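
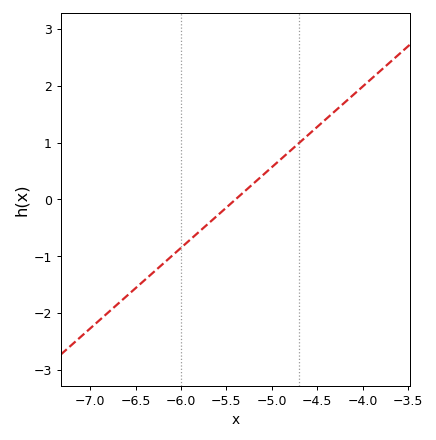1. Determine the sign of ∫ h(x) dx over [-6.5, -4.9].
negative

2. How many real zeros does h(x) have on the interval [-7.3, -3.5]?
1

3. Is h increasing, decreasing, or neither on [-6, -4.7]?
increasing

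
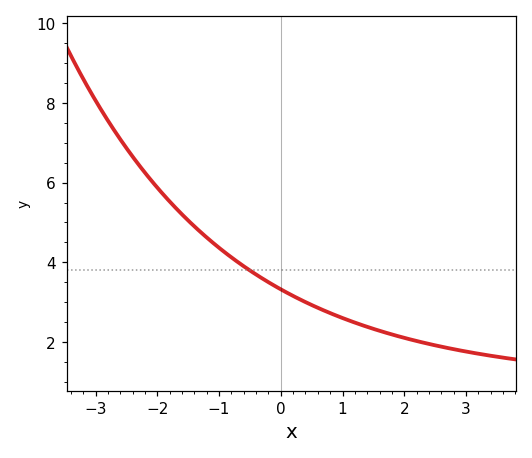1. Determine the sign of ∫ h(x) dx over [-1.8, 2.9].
positive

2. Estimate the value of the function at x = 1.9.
2.2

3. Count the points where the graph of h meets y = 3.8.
1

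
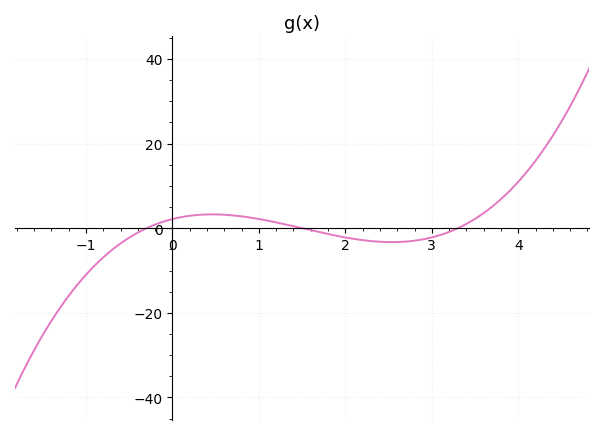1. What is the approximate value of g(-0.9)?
-8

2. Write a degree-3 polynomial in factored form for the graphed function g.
y = 1.46(x + 0.3)(x - 1.5)(x - 3.3)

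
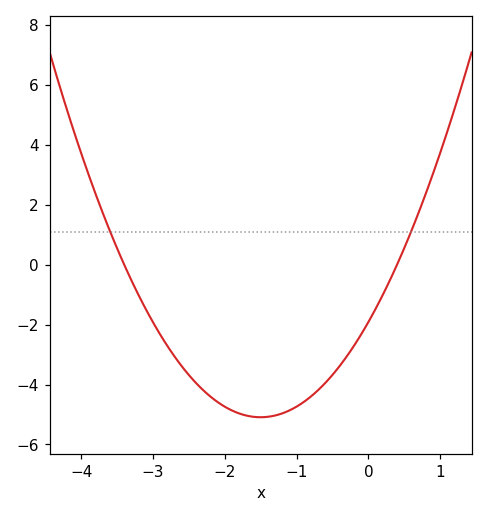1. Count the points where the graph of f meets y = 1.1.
2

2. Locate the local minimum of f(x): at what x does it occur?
-1.5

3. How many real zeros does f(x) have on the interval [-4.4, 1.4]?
2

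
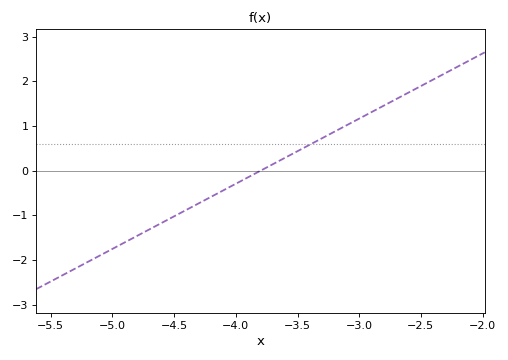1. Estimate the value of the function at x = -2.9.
1.31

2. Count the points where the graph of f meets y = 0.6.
1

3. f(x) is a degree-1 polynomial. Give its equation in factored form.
y = 1.46(x + 3.8)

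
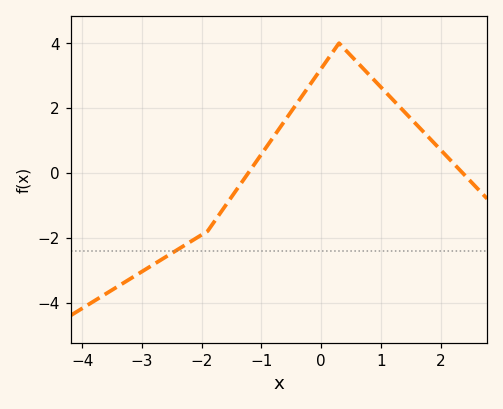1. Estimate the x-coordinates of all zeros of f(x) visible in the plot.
-1.2, 2.4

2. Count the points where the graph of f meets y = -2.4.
1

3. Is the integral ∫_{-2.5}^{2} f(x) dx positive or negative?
positive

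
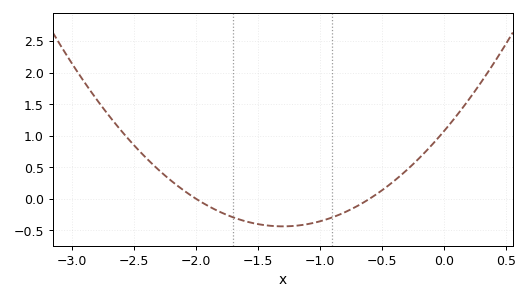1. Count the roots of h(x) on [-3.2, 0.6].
2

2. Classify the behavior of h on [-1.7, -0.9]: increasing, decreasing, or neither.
neither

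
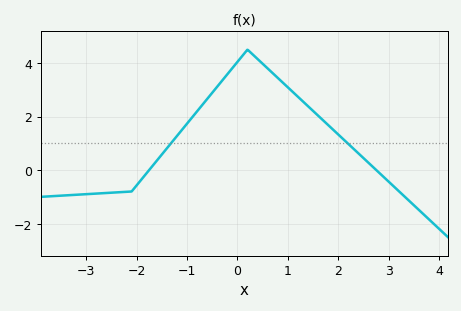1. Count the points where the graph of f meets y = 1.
2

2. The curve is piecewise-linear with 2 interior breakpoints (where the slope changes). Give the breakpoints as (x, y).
(-2.1, -0.8); (0.2, 4.5)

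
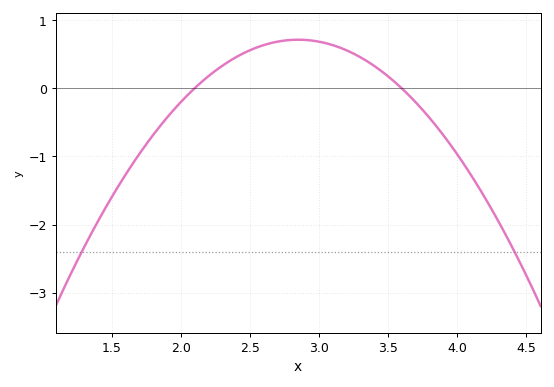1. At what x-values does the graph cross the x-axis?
2.1, 3.6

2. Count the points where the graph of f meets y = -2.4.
2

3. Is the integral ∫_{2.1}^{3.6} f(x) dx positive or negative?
positive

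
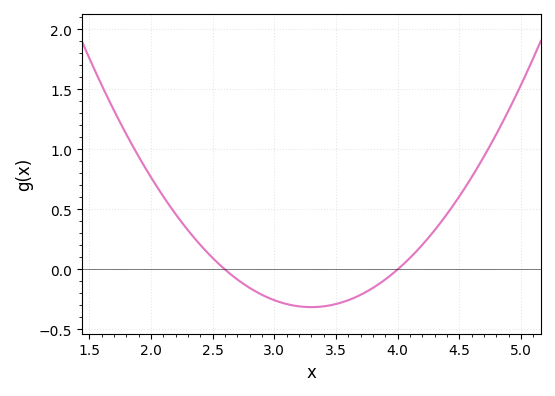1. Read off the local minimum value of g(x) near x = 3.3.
-0.314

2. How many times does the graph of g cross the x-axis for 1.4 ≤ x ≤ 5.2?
2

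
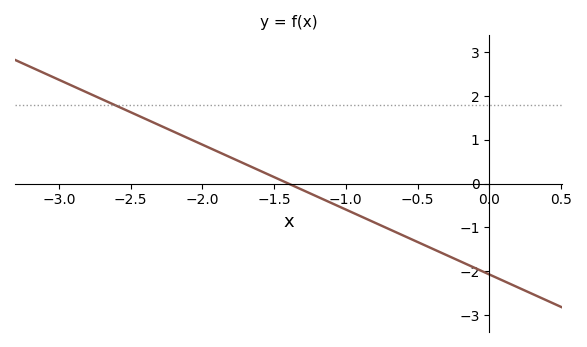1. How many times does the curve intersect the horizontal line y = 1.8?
1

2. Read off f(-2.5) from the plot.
1.63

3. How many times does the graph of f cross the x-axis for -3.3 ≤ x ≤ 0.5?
1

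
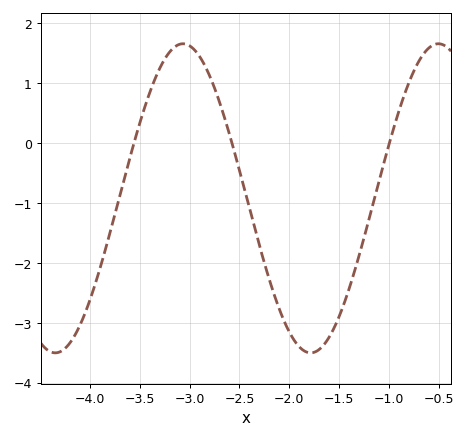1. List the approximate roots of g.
-3.56, -2.57, -0.994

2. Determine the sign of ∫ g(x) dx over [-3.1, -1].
negative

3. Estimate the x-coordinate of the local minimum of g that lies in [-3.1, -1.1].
-1.78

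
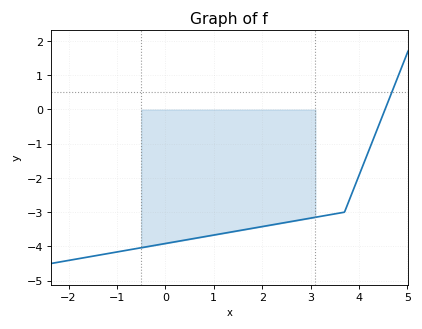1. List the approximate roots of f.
4.54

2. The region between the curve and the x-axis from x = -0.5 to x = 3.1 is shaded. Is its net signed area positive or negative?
negative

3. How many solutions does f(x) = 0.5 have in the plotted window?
1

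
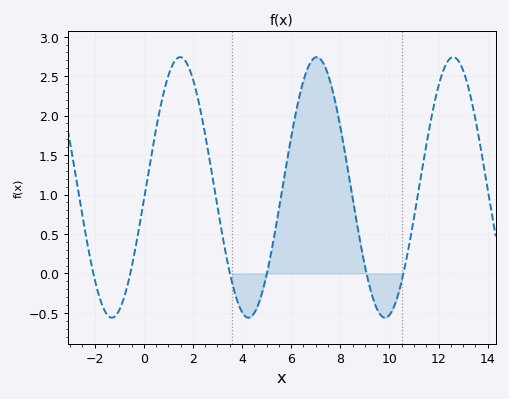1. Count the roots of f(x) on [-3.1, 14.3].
6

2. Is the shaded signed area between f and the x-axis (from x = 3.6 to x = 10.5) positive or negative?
positive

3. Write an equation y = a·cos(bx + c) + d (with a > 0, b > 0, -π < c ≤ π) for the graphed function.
y = 1.65cos(1.1x - 1.7) + 1.09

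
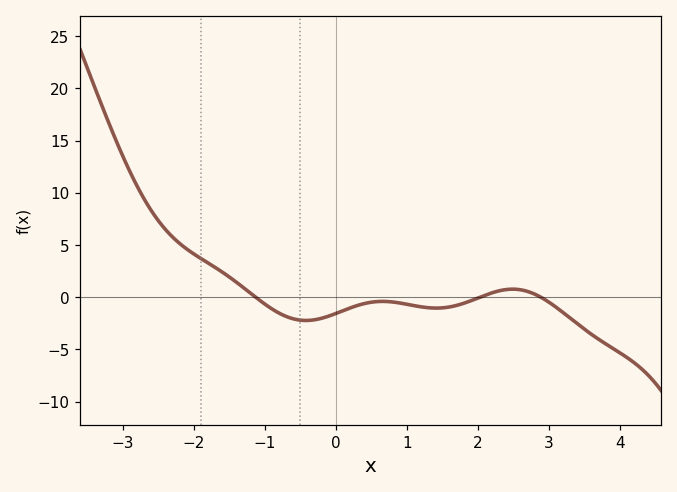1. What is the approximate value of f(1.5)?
-1.02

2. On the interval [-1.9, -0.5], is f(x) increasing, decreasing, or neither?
decreasing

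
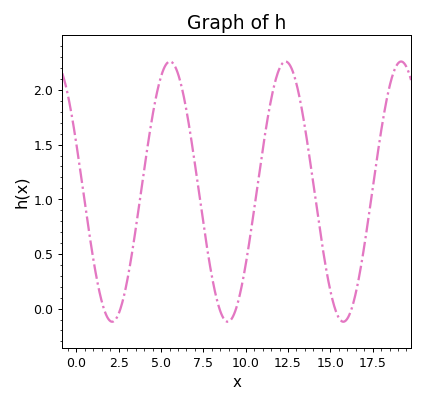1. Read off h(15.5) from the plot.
-0.084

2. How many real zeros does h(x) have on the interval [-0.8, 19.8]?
6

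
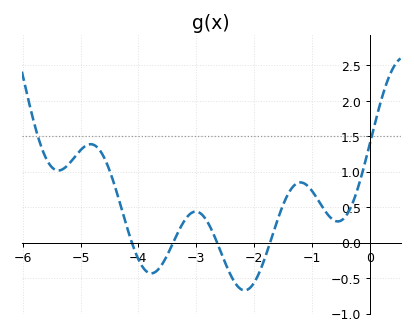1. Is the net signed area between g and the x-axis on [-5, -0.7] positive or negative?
positive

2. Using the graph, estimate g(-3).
0.45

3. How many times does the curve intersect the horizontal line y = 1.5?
2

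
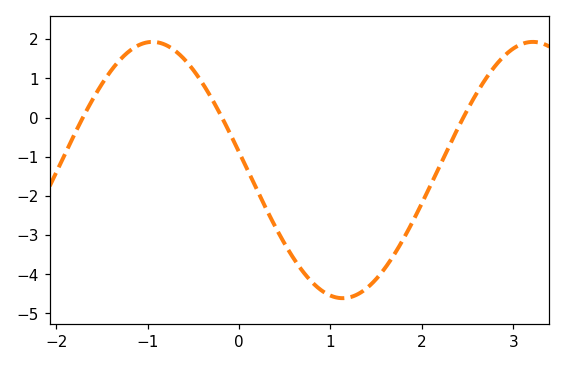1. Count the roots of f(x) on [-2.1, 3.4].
3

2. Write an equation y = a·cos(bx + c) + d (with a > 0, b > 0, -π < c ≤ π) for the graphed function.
y = 3.27cos(1.51x + 1.43) - 1.34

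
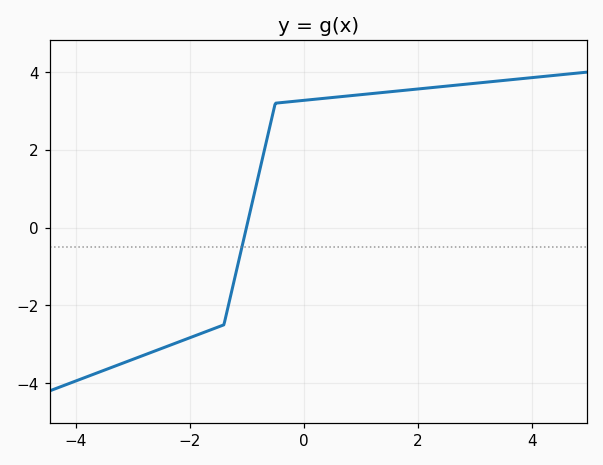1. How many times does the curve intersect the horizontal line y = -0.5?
1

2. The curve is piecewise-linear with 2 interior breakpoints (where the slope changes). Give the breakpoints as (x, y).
(-1.4, -2.5); (-0.5, 3.2)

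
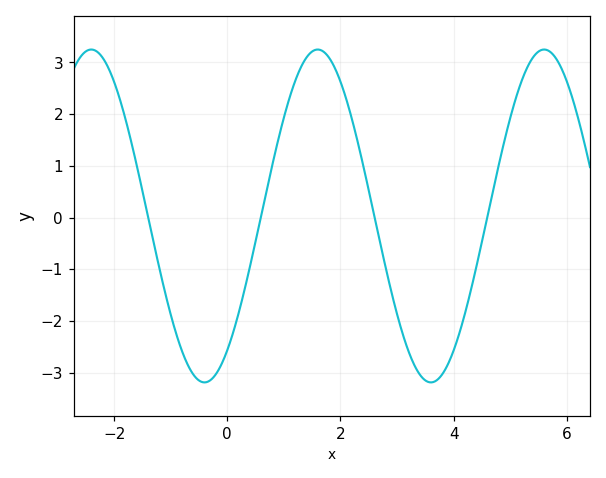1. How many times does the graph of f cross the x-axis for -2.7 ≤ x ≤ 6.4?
4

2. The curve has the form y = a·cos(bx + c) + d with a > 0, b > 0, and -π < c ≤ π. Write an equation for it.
y = 3.22cos(1.57x - 2.51) + 0.03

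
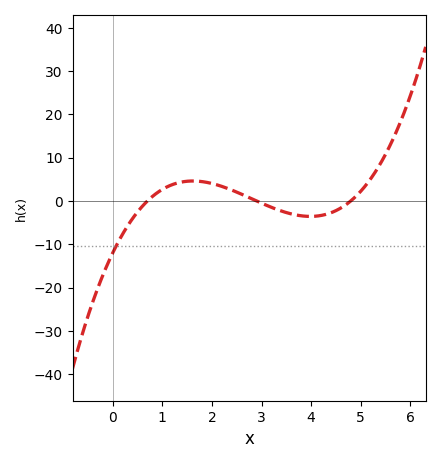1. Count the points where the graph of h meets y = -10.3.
1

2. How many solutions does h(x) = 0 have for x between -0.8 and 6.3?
3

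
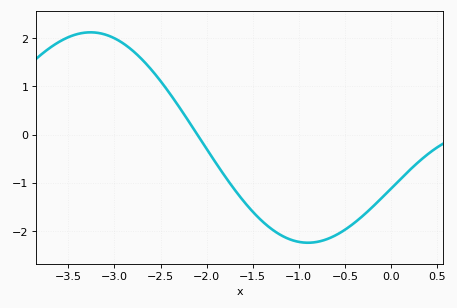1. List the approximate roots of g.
-2.1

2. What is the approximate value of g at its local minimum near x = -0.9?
-2.25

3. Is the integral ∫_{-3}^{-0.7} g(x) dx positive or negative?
negative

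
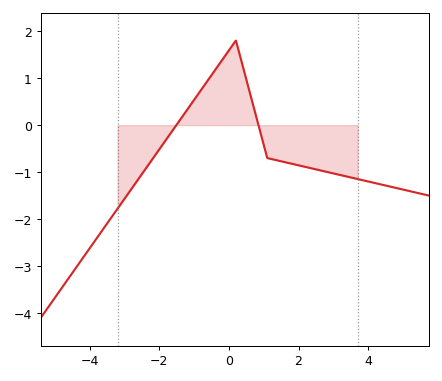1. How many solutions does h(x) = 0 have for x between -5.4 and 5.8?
2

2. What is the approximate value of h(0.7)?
0.4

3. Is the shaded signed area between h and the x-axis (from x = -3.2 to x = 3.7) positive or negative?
negative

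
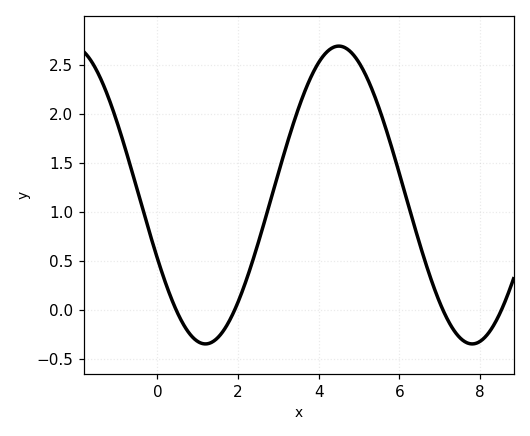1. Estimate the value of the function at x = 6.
1.38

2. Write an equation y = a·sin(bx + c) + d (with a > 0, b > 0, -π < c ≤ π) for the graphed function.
y = 1.52sin(0.95x - 2.7) + 1.17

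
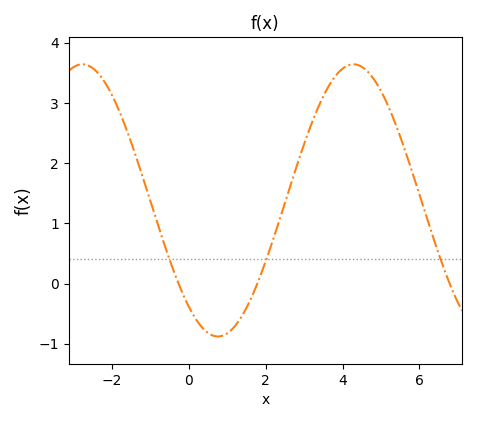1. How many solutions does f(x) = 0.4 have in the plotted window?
3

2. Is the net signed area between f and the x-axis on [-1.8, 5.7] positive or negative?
positive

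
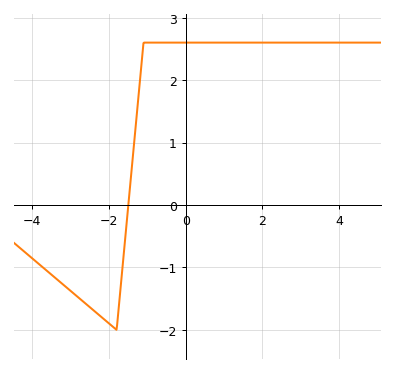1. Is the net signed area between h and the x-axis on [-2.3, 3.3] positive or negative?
positive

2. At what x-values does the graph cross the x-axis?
-1.4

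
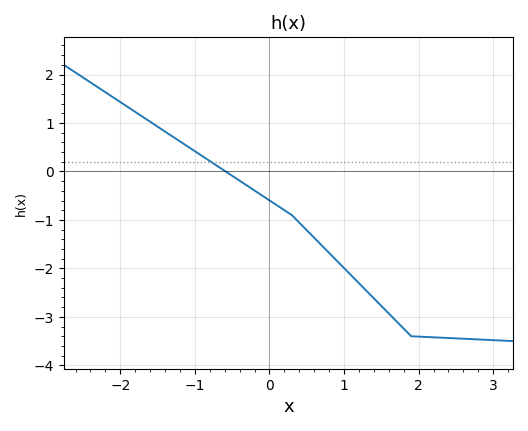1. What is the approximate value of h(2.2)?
-3.4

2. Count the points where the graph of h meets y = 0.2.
1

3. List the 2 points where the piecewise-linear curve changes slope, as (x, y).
(0.3, -0.9); (1.9, -3.4)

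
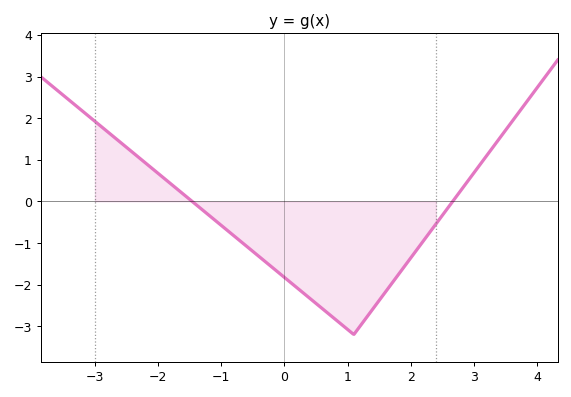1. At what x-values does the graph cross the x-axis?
-1.4, 2.6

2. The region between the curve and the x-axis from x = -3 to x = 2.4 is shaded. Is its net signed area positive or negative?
negative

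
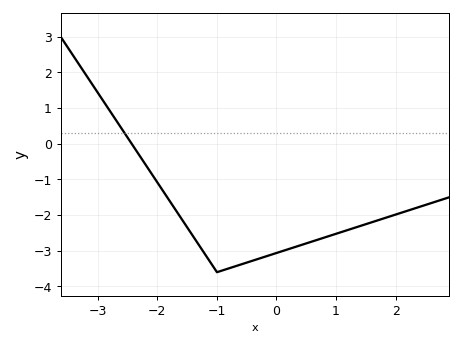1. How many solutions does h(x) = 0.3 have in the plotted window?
1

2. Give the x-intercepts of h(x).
-2.4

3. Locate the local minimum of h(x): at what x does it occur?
-1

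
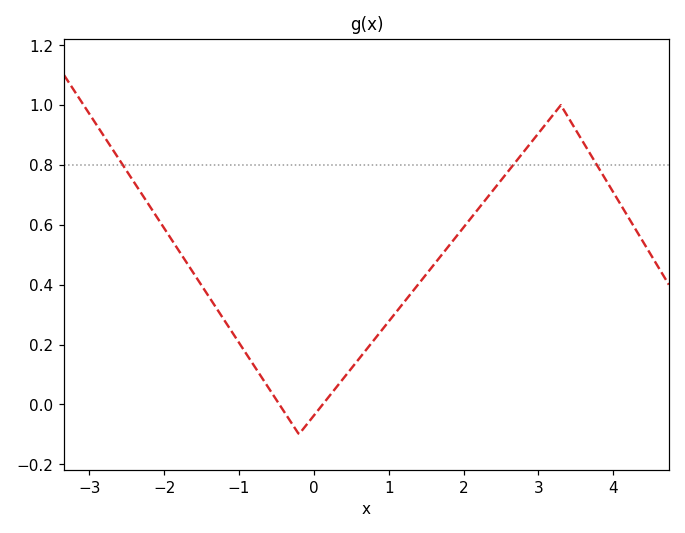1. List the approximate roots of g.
-0.462, 0.118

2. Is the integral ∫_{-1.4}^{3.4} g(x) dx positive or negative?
positive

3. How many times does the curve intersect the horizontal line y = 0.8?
3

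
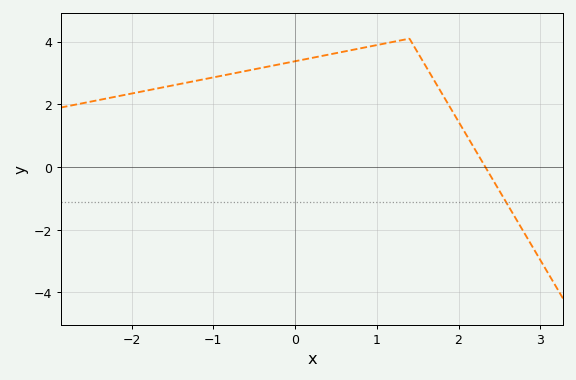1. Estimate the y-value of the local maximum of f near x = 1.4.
4.1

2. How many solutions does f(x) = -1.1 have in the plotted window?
1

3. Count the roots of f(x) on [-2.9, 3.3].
1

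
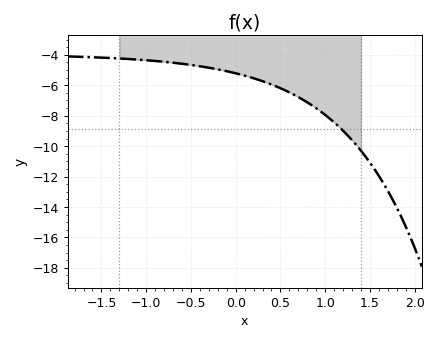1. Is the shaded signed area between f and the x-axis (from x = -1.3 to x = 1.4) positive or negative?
negative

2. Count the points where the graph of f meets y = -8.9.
1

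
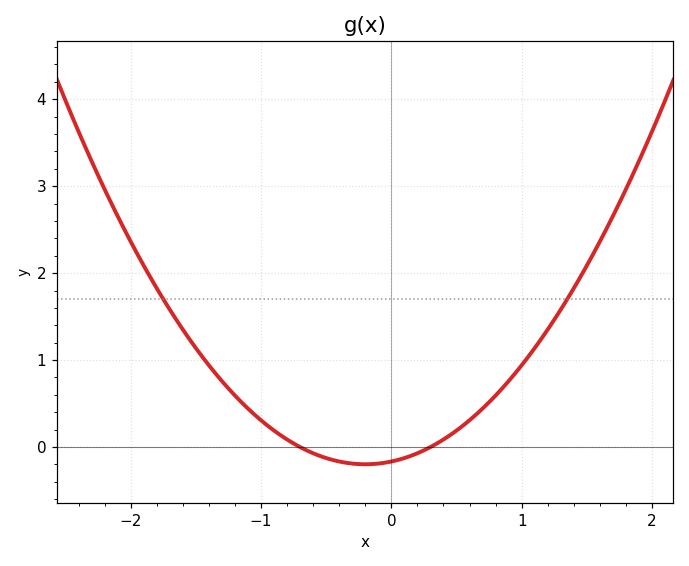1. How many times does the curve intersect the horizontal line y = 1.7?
2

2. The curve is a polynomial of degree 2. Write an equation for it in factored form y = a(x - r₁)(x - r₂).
y = 0.79(x + 0.7)(x - 0.3)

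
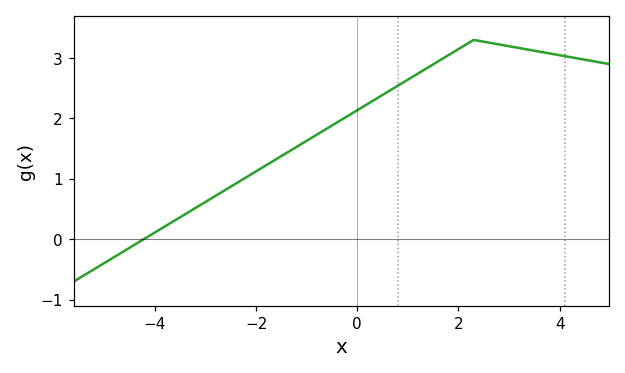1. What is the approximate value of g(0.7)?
2.49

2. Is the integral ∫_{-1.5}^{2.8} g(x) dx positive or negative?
positive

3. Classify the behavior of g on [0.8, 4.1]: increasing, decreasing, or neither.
neither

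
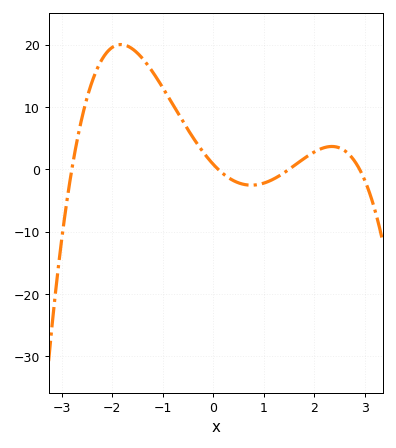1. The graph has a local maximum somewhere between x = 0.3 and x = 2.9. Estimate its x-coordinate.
2.35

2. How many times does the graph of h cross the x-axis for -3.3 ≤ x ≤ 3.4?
4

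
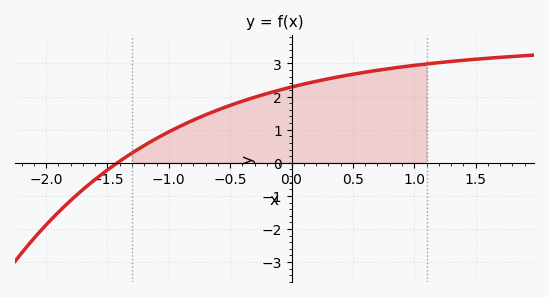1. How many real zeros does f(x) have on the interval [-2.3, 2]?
1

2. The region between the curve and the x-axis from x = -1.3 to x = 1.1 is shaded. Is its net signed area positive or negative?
positive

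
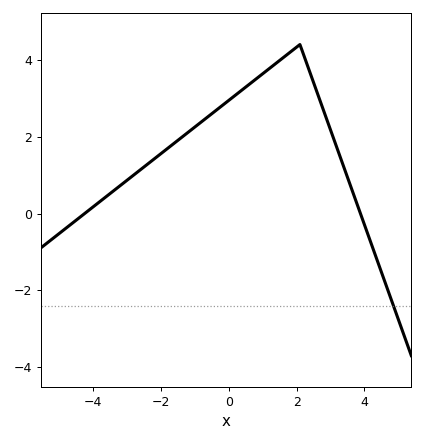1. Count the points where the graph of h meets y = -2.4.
1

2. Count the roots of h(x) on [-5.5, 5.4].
2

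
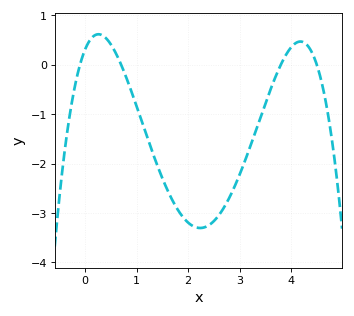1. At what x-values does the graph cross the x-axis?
-0.1, 0.7, 3.8, 4.5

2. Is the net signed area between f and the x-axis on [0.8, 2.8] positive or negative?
negative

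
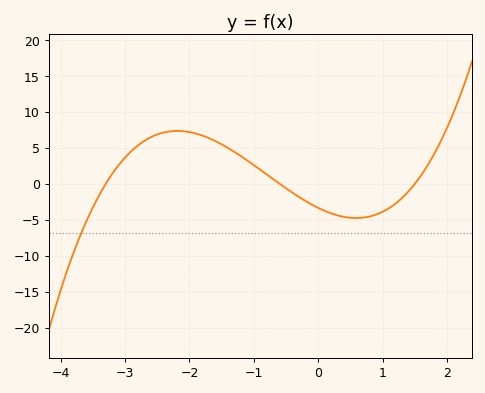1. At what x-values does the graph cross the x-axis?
-3.3, -0.6, 1.5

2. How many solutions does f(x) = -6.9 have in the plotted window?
1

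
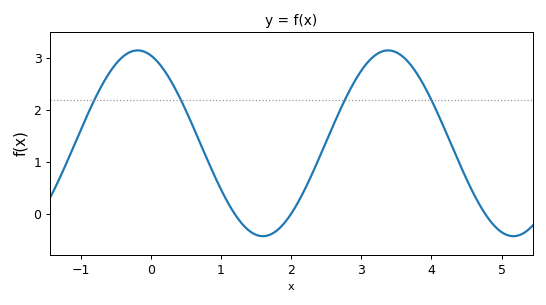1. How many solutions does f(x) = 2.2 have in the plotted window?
4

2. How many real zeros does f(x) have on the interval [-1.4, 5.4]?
3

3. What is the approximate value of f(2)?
0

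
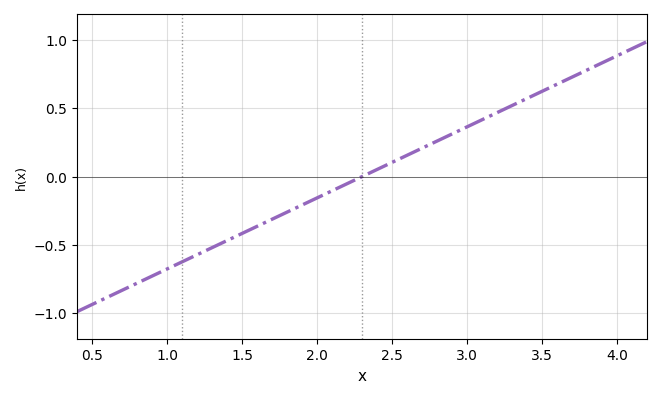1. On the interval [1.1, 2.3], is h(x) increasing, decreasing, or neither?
increasing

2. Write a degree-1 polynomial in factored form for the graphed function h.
y = 0.52(x - 2.3)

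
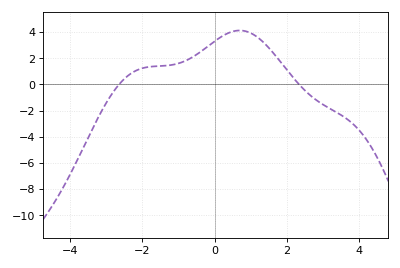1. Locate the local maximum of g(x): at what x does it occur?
0.6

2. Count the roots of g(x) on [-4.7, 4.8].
2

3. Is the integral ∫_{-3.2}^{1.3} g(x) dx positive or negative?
positive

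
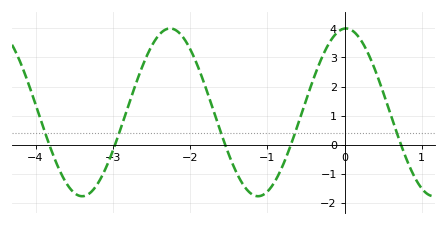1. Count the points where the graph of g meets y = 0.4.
5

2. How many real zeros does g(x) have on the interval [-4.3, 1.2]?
5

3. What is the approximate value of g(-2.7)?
2.1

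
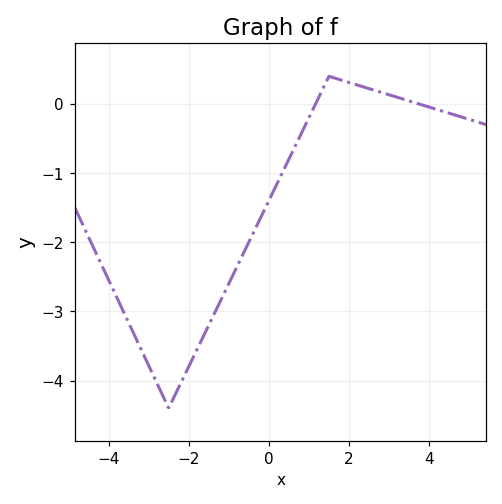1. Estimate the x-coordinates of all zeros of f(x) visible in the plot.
1.17, 3.75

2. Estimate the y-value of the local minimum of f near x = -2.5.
-4.4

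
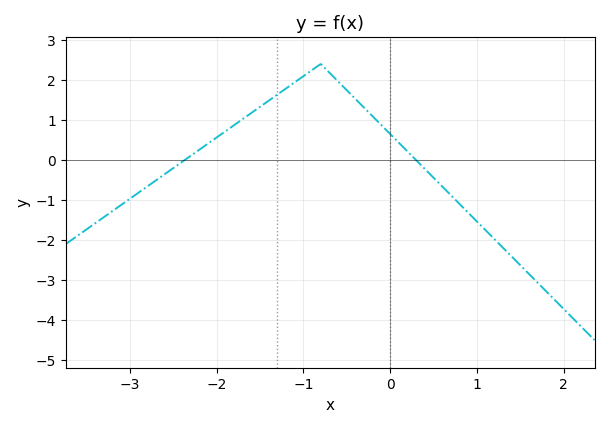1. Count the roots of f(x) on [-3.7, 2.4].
2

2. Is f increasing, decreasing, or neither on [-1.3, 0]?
neither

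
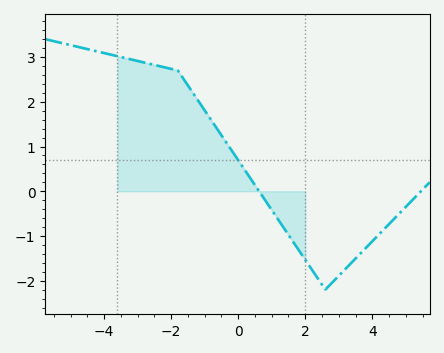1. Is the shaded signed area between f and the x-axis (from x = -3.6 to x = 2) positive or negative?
positive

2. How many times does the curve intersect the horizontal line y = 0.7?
1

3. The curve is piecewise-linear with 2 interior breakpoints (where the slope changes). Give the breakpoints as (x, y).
(-1.8, 2.7); (2.6, -2.2)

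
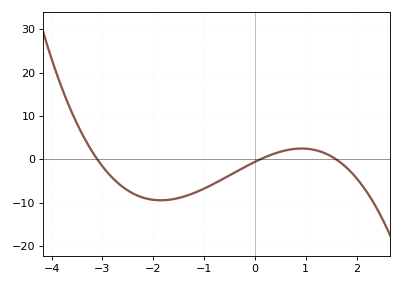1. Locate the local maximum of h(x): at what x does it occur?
0.9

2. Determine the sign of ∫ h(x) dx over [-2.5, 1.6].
negative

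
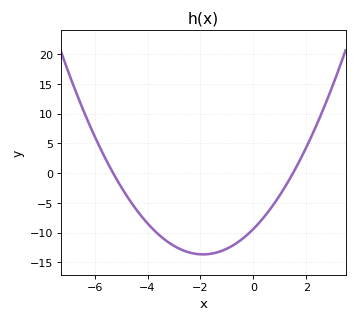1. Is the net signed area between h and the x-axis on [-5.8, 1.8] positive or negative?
negative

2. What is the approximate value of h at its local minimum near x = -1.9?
-13.6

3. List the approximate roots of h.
-5.3, 1.5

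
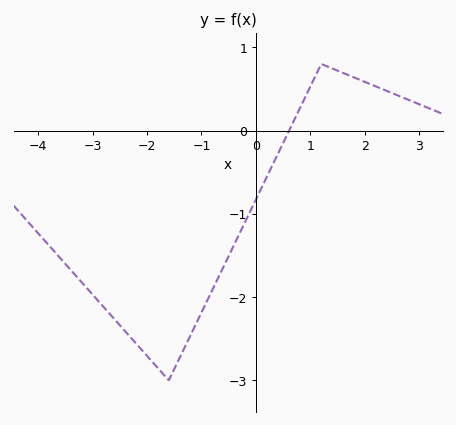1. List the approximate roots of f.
0.6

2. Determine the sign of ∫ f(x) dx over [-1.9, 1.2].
negative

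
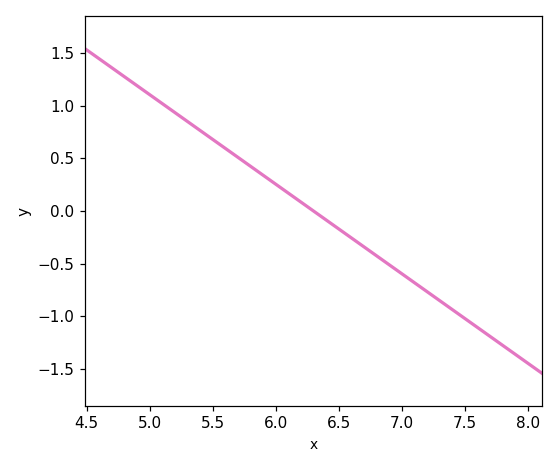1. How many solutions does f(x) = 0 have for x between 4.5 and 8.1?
1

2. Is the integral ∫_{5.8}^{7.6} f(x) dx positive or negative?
negative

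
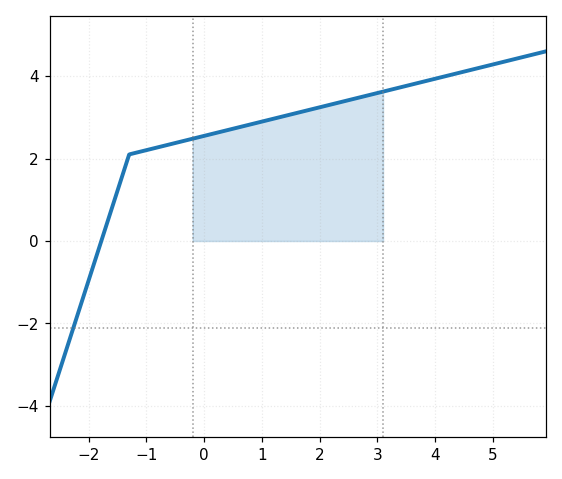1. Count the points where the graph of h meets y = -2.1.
1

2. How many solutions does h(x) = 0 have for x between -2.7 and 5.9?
1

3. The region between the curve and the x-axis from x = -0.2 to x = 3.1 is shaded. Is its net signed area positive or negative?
positive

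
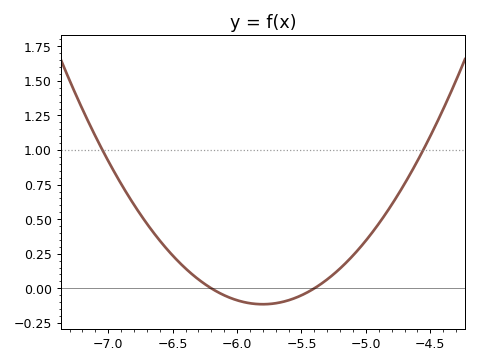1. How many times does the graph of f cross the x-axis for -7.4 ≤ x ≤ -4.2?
2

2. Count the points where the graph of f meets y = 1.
2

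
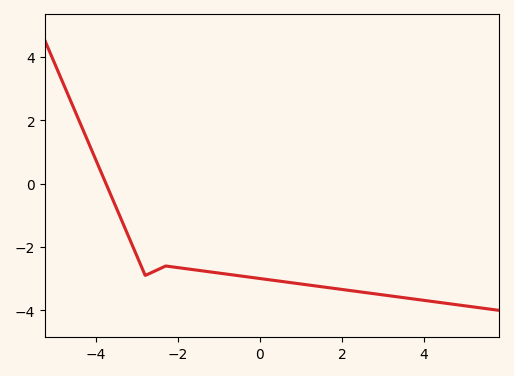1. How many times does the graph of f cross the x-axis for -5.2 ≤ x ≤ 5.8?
1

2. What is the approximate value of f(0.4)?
-3.06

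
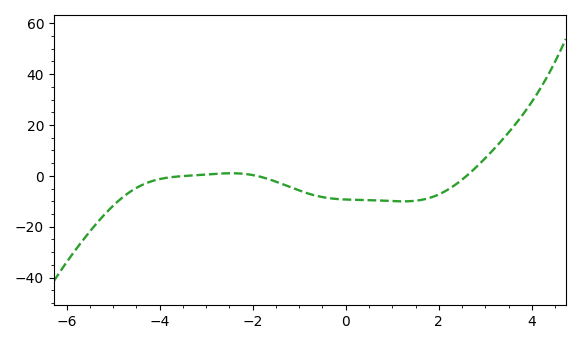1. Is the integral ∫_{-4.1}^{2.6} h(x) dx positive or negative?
negative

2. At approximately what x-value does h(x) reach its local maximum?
-2.4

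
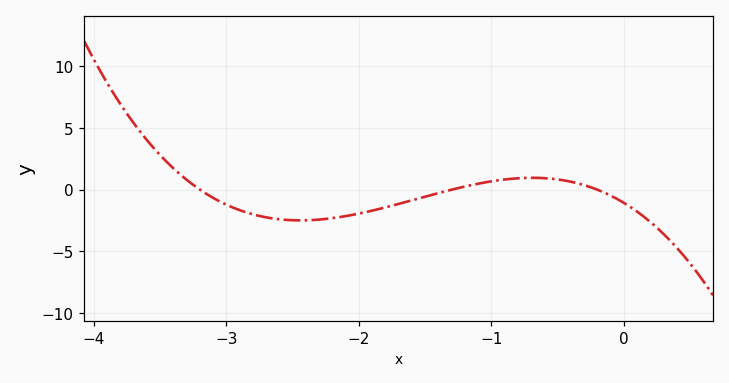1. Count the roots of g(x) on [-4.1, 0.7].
3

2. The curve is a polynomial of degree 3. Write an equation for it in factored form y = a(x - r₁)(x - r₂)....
y = -1.28(x + 3.2)(x + 1.3)(x + 0.2)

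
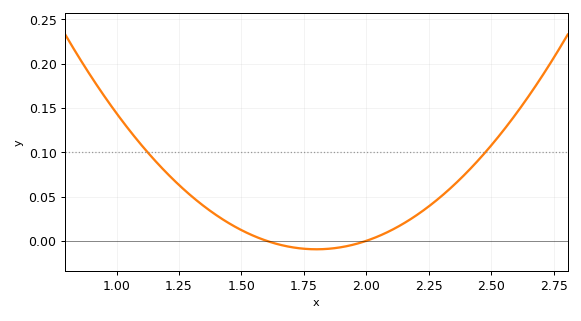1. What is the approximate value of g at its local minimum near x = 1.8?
-0.01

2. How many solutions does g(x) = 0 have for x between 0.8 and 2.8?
2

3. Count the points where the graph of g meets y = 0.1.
2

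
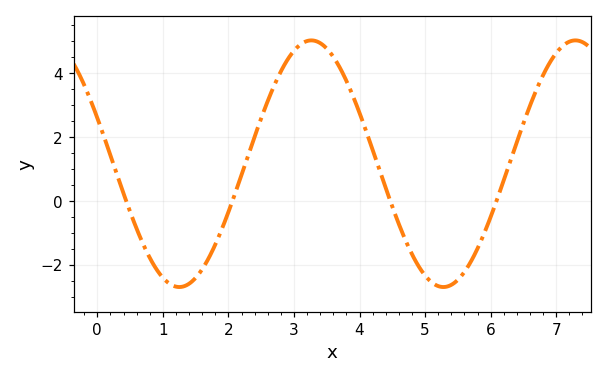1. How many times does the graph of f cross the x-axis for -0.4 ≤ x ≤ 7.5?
4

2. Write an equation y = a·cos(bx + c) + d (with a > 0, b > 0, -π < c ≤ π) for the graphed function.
y = 3.86cos(1.56x + 1.19) + 1.16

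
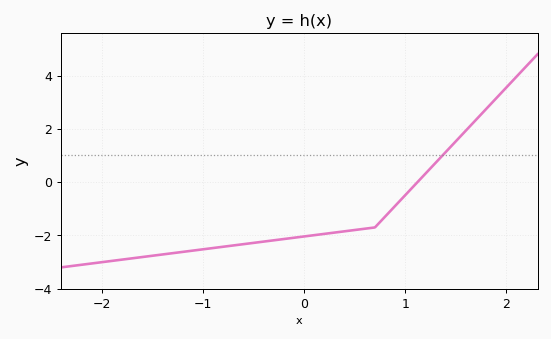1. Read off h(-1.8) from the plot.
-2.91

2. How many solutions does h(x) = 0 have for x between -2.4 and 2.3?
1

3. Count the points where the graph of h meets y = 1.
1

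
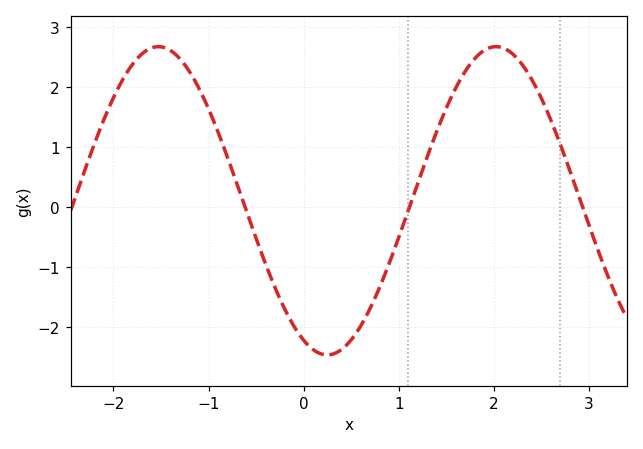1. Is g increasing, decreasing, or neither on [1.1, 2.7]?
neither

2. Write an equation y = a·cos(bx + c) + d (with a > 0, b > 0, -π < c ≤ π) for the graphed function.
y = 2.57cos(1.8x + 2.7) + 0.11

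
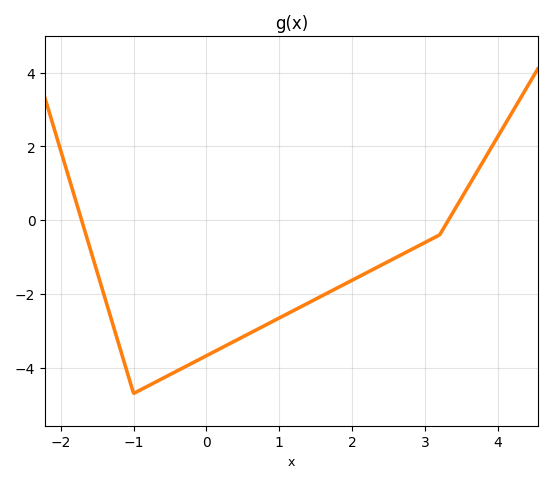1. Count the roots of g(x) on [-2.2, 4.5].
2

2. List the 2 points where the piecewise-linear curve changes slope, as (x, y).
(-1, -4.7); (3.2, -0.4)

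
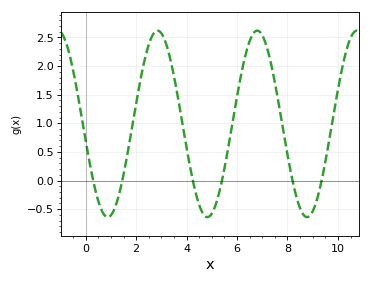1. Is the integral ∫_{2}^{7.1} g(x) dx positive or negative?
positive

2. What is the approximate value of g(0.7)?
-0.6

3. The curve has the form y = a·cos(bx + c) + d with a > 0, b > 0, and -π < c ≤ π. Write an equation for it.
y = 1.63cos(1.6x + 1.8) + 0.99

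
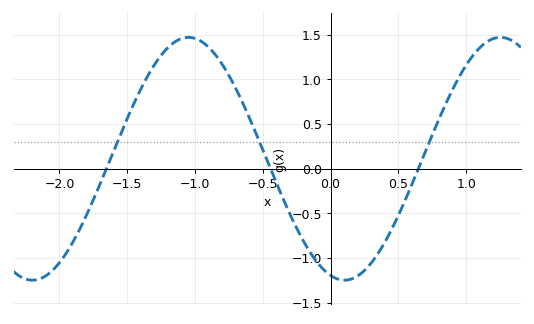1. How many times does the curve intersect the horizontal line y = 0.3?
3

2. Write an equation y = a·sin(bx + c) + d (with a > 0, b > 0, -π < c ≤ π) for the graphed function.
y = 1.36sin(2.7x - 1.9) + 0.11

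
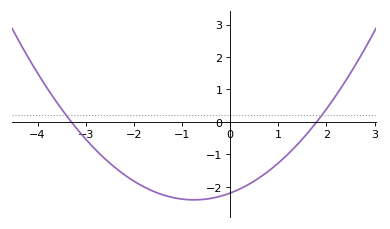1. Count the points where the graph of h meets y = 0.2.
2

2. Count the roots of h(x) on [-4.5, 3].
2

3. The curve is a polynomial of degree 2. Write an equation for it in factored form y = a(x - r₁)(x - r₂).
y = 0.37(x + 3.3)(x - 1.8)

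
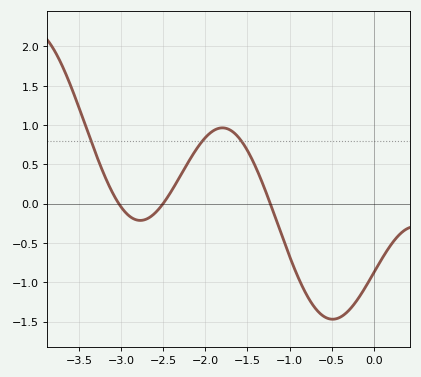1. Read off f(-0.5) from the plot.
-1.47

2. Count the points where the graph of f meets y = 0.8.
3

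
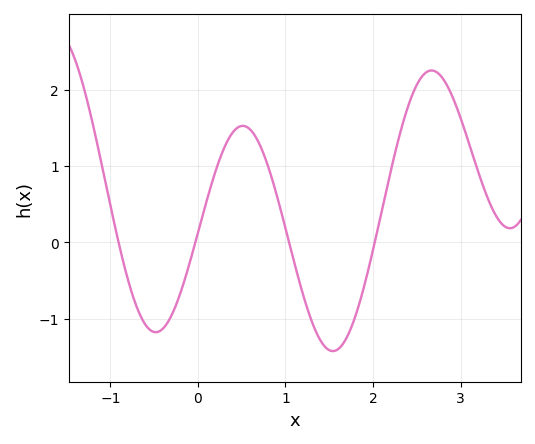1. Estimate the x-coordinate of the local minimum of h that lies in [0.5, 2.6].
1.54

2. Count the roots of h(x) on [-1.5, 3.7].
4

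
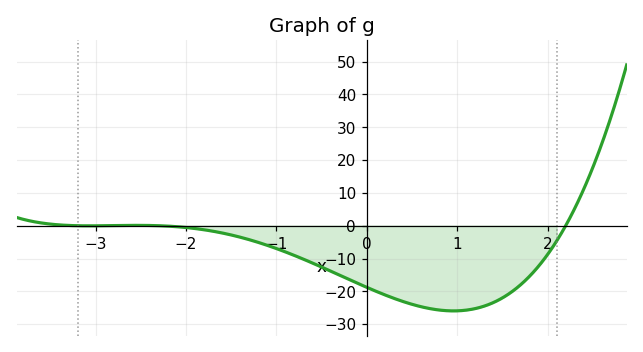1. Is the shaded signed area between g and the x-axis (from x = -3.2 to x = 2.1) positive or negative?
negative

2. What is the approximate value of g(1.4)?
-23.4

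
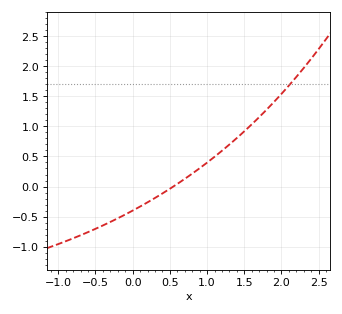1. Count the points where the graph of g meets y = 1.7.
1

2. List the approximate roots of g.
0.5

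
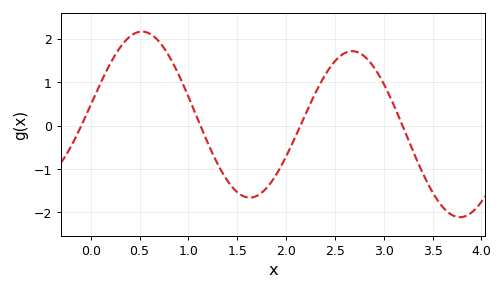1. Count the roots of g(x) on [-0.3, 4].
4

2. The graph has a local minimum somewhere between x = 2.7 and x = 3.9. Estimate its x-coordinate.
3.78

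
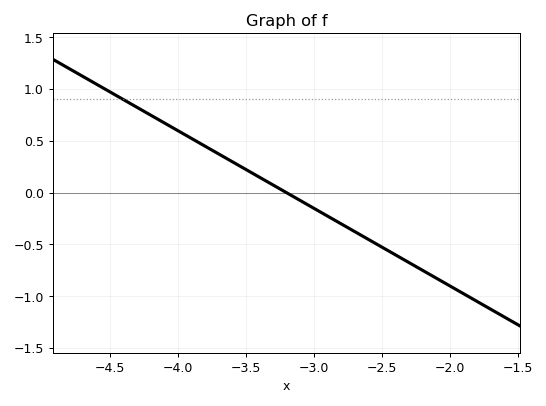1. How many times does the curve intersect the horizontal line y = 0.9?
1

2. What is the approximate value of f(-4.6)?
1.05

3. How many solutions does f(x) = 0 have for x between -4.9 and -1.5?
1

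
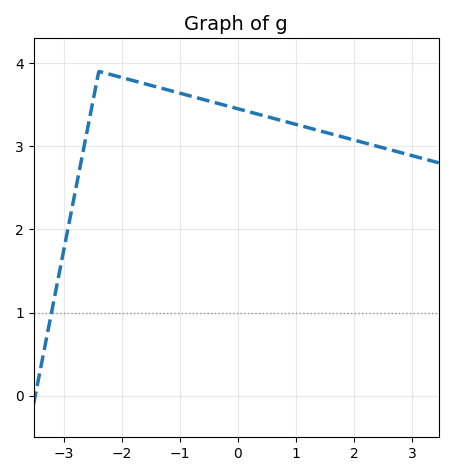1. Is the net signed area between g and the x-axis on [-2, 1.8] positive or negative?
positive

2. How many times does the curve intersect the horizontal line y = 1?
1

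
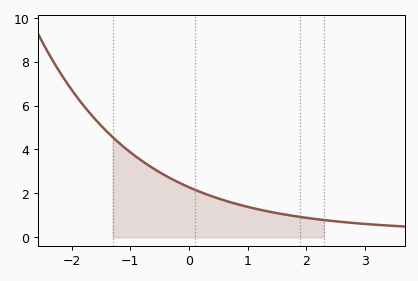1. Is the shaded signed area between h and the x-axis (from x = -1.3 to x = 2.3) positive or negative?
positive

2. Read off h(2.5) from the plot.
0.8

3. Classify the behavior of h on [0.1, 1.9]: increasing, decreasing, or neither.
decreasing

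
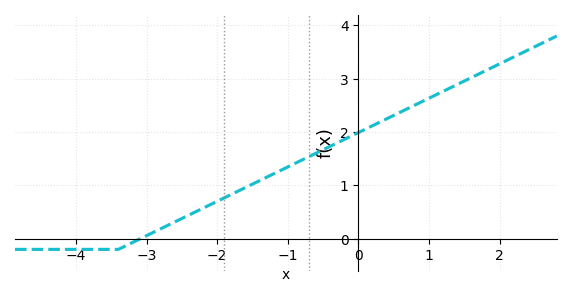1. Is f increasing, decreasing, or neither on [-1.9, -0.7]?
increasing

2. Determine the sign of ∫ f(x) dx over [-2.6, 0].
positive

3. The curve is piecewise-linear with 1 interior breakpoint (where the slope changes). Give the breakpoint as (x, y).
(-3.4, -0.2)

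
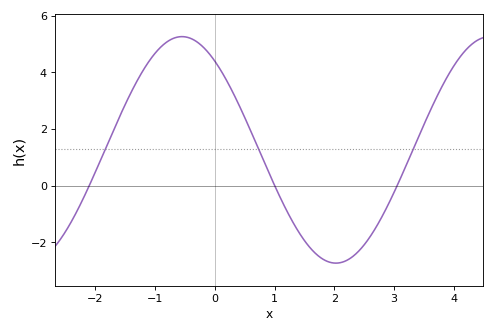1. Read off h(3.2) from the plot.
0.705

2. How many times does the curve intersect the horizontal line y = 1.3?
3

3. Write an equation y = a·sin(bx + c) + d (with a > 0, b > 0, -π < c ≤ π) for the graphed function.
y = 4sin(1.22x + 2.24) + 1.26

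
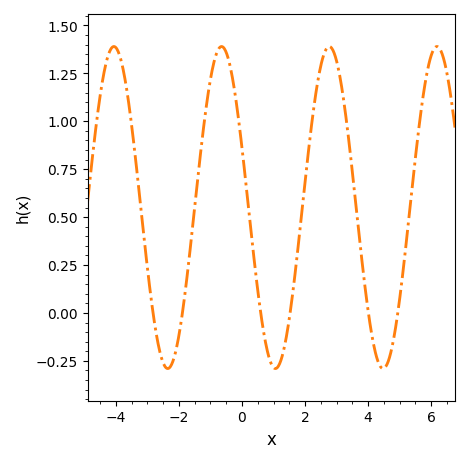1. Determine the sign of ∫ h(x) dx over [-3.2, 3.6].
positive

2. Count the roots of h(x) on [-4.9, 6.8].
6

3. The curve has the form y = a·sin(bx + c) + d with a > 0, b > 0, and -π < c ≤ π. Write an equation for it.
y = 0.84sin(1.8x + 2.8) + 0.55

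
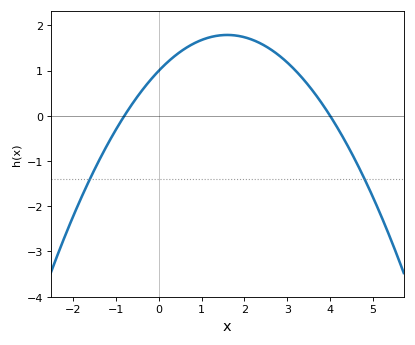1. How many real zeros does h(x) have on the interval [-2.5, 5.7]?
2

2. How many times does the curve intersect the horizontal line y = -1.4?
2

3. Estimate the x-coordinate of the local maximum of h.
1.6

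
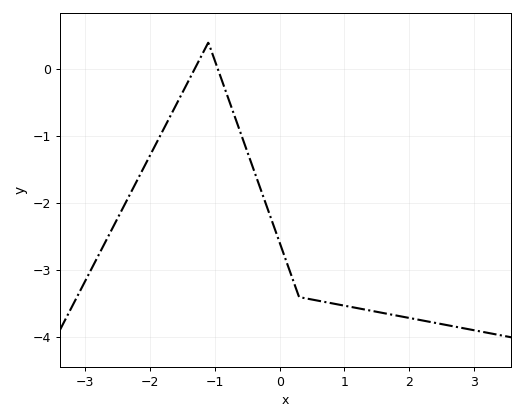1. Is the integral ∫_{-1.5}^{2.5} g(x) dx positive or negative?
negative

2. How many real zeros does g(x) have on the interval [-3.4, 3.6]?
2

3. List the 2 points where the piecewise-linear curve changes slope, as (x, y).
(-1.1, 0.4); (0.3, -3.4)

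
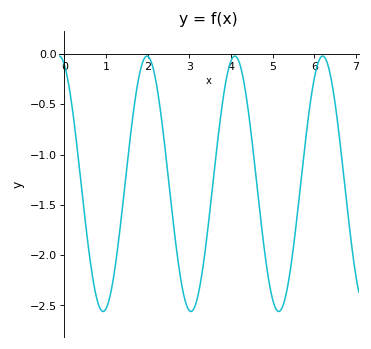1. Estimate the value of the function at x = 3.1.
-2.55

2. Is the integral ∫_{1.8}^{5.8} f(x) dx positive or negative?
negative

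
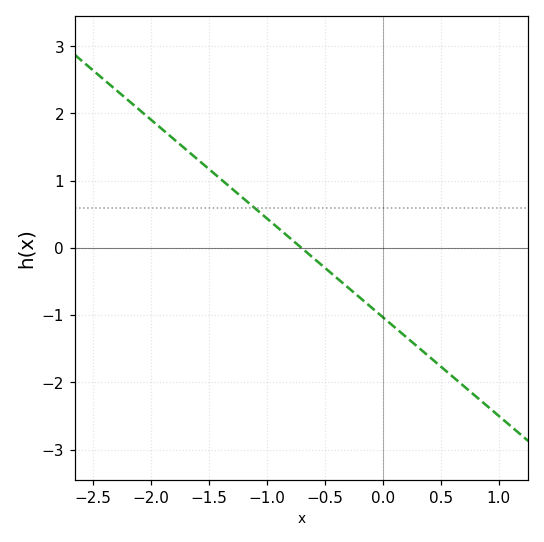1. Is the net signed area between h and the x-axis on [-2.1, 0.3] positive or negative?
positive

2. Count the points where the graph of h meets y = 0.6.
1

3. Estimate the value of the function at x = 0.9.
-2.4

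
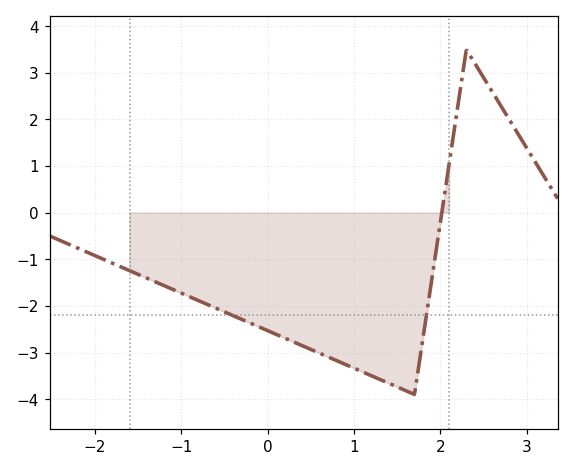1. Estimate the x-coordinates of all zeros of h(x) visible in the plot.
2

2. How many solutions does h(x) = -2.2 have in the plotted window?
2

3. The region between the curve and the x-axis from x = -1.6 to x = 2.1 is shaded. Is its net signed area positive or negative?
negative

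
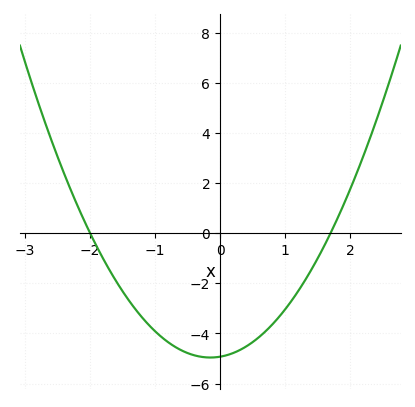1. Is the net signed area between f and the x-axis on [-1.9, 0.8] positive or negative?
negative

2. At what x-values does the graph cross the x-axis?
-2, 1.7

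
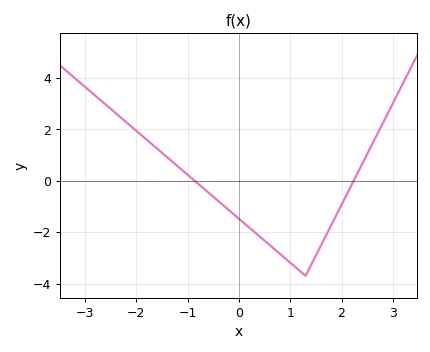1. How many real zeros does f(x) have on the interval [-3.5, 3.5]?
2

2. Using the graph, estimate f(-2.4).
2.63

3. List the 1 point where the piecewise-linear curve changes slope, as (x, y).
(1.3, -3.7)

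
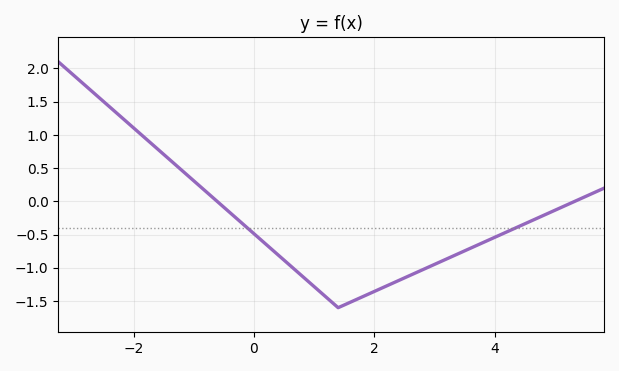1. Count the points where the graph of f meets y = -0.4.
2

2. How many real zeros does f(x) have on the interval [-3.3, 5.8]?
2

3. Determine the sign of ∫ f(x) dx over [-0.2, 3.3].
negative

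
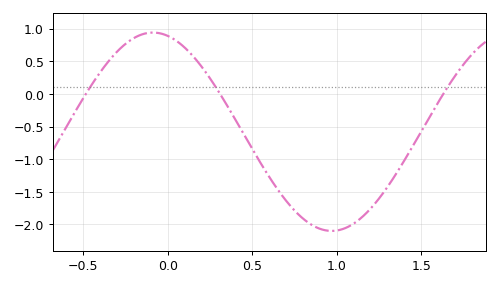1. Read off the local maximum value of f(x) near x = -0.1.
0.94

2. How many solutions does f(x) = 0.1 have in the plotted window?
3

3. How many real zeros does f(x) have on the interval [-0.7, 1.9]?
3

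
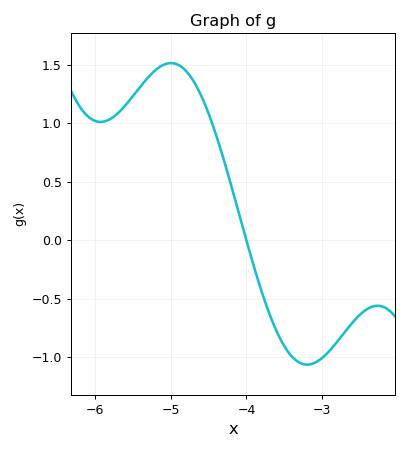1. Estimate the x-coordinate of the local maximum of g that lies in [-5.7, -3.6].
-5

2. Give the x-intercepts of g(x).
-4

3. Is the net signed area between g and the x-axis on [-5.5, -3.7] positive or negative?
positive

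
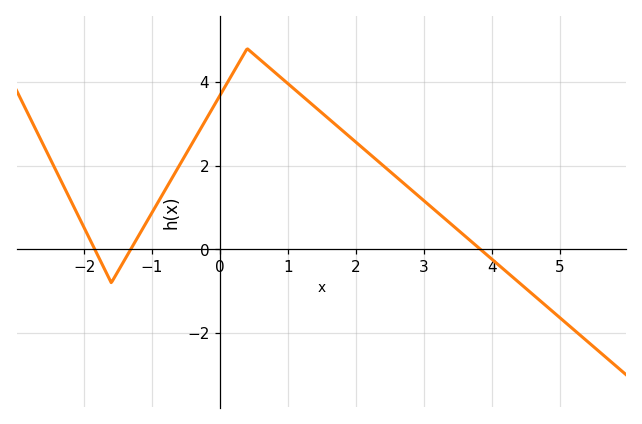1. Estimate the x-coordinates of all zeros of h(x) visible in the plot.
-1.8, -1.4, 3.8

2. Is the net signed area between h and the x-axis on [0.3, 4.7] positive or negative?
positive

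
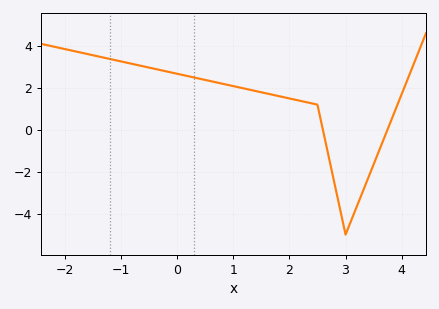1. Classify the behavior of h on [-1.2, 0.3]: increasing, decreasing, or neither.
decreasing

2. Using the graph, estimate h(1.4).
1.85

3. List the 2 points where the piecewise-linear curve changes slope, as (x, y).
(2.5, 1.2); (3, -5)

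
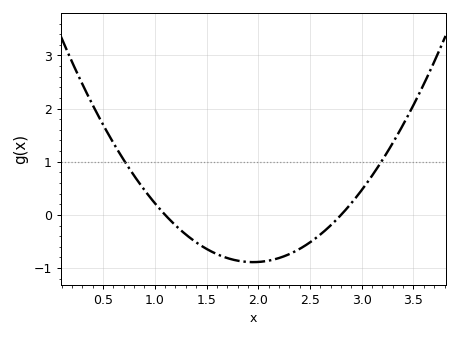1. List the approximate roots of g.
1.1, 2.8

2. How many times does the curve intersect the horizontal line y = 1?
2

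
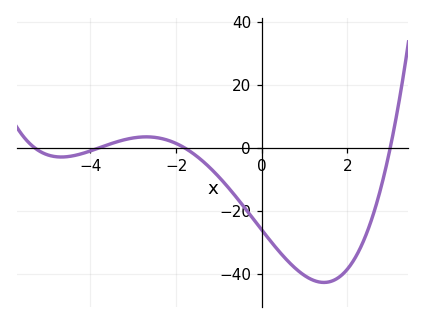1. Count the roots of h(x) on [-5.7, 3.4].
4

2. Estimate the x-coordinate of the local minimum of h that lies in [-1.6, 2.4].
1.45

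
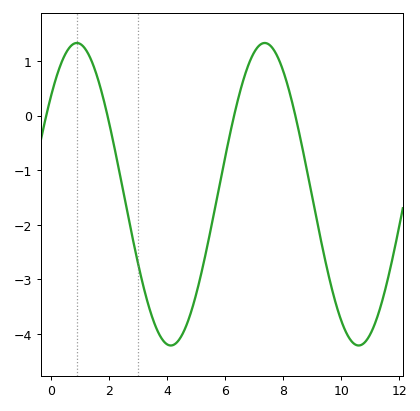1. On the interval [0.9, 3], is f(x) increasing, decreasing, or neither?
decreasing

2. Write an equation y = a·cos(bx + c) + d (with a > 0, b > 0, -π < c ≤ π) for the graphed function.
y = 2.77cos(0.97x - 0.86) - 1.44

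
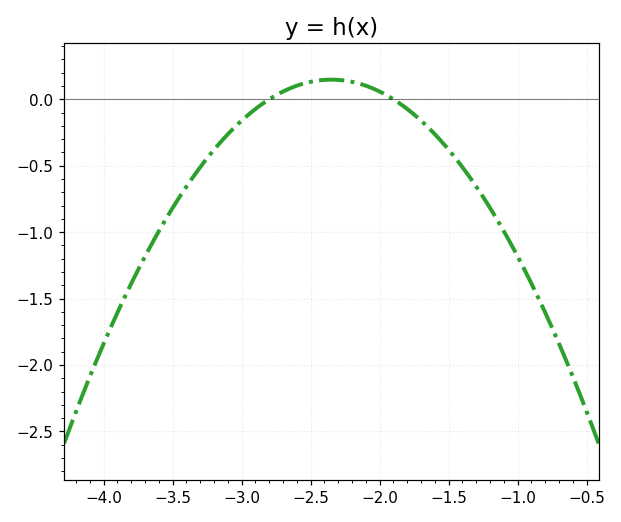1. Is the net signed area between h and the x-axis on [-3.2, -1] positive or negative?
negative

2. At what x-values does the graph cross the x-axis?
-2.8, -1.9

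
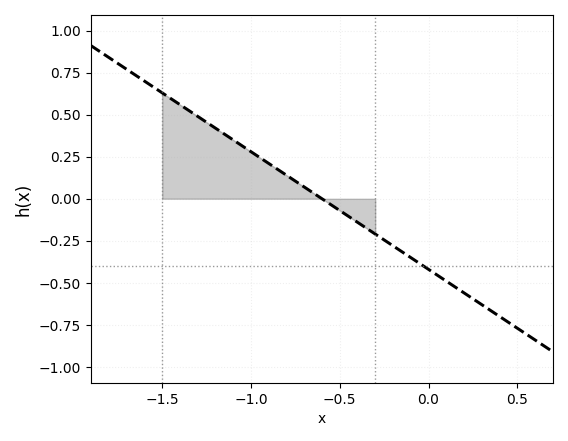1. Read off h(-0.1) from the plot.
-0.35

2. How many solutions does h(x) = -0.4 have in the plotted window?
1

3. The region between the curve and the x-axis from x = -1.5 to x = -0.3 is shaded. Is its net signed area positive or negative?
positive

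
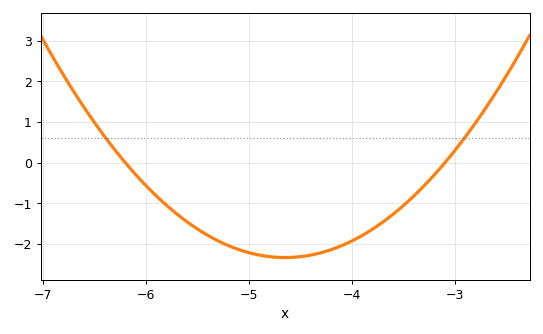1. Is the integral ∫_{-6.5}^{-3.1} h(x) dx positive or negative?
negative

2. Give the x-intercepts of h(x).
-6.2, -3.1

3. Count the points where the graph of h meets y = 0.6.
2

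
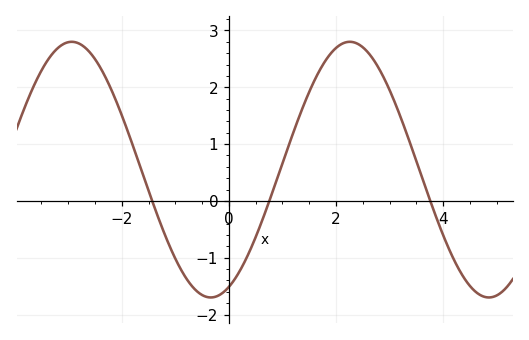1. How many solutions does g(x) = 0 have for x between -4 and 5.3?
3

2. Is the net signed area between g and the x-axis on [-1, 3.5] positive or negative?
positive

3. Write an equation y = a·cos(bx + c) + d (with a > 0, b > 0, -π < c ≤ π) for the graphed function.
y = 2.25cos(1.21x - 2.73) + 0.55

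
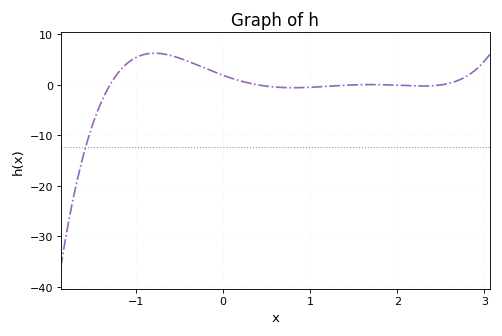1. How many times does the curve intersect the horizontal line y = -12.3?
1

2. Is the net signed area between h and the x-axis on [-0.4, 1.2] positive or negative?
positive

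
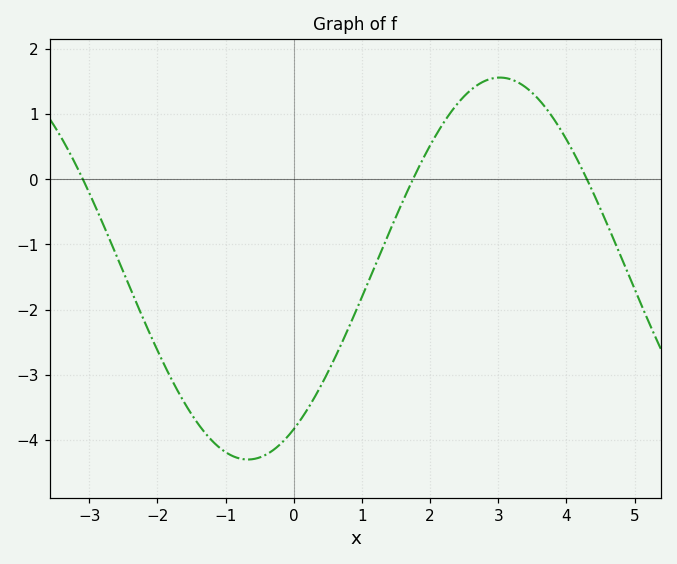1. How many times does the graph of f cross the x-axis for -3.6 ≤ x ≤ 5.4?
3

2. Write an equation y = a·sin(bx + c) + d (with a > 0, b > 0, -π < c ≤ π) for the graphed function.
y = 2.93sin(0.85x - 1) - 1.37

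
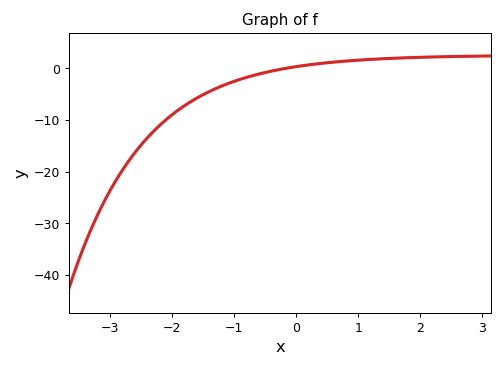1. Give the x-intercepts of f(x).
-0.168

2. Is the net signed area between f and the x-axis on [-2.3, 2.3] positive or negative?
negative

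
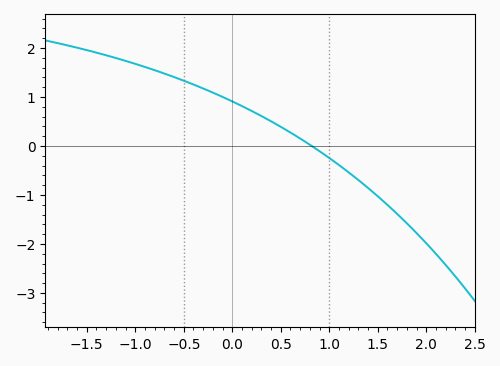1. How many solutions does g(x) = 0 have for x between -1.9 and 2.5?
1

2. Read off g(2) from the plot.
-1.99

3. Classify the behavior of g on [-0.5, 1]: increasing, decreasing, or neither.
decreasing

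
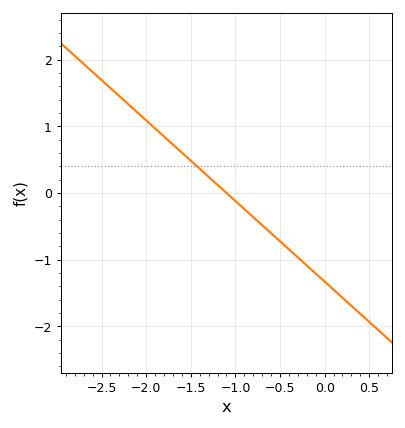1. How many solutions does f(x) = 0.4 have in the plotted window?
1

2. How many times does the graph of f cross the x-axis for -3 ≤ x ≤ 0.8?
1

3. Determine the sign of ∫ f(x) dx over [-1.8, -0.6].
positive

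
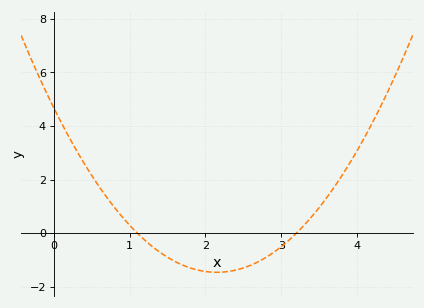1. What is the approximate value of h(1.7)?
-1.2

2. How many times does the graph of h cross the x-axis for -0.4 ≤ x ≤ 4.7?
2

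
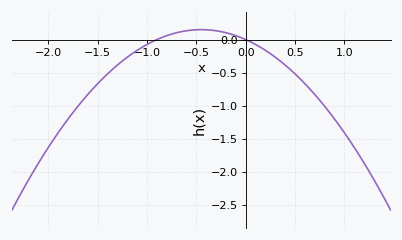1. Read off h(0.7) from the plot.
-0.85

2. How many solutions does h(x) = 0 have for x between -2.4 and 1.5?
2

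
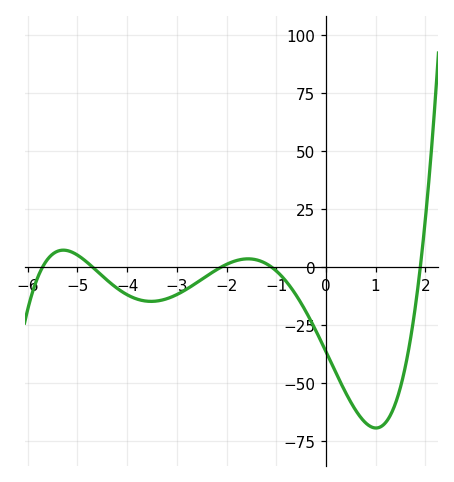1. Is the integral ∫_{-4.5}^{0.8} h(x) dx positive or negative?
negative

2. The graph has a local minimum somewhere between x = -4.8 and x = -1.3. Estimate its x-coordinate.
-3.52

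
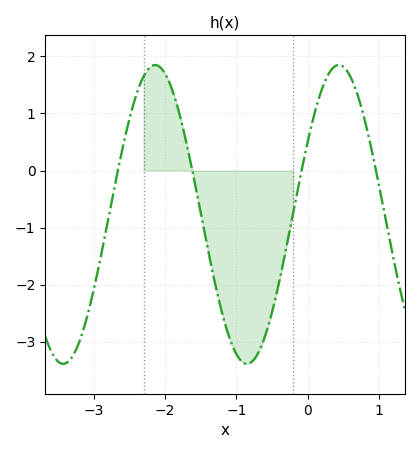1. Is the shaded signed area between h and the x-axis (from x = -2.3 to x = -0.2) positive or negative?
negative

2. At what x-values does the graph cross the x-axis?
-2.66, -1.62, -0.087, 0.956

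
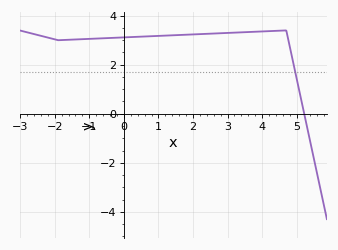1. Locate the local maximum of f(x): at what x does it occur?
4.7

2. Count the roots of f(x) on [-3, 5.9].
1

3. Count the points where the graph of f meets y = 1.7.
1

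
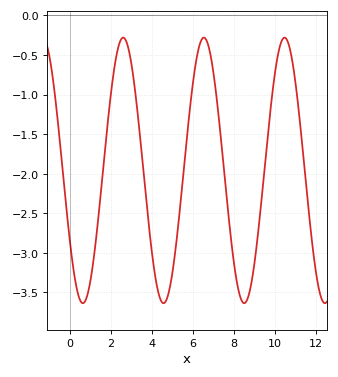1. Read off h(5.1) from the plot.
-3.07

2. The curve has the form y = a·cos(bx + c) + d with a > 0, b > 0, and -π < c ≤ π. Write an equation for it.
y = 1.68cos(1.6x + 2.11) - 1.96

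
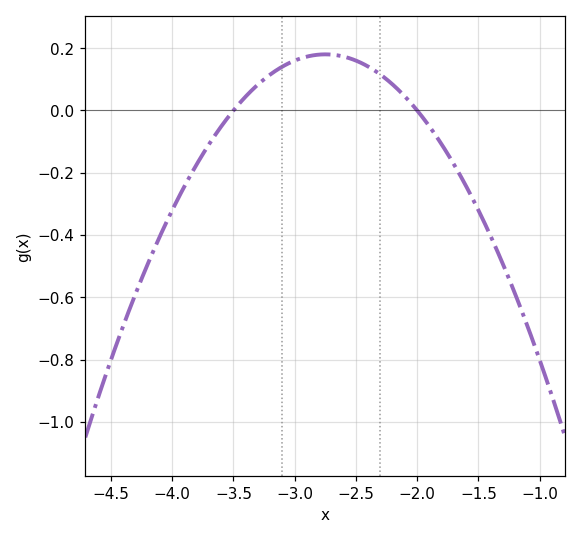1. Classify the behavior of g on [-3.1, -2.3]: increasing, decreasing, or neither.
neither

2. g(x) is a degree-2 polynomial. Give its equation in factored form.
y = -0.32(x + 3.5)(x + 2)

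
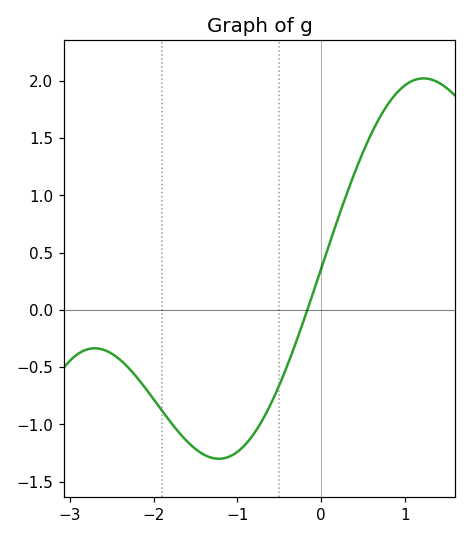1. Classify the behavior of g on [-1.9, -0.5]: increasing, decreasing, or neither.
neither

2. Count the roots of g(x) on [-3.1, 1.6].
1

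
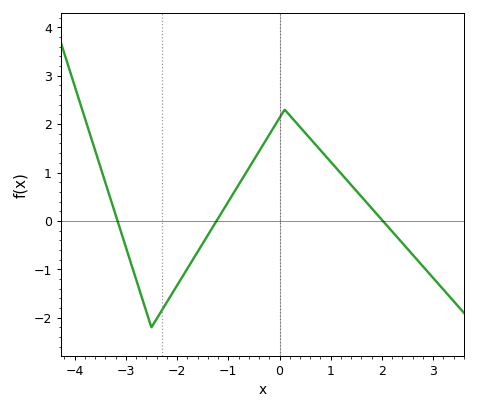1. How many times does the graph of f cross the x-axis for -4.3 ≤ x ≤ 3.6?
3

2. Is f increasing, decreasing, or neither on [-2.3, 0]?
increasing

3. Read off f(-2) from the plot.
-1.3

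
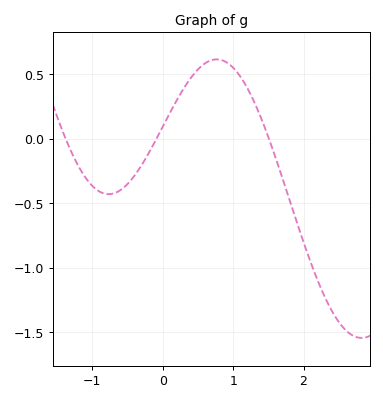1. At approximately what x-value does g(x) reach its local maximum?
0.8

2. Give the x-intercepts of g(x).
-1.4, -0.1, 1.5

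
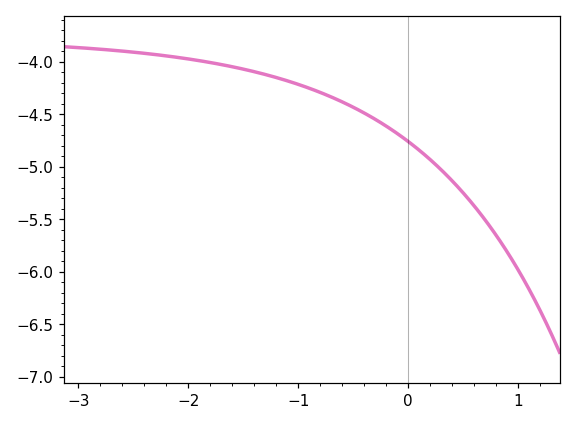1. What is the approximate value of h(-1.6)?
-4.05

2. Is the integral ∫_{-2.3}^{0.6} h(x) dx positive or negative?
negative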